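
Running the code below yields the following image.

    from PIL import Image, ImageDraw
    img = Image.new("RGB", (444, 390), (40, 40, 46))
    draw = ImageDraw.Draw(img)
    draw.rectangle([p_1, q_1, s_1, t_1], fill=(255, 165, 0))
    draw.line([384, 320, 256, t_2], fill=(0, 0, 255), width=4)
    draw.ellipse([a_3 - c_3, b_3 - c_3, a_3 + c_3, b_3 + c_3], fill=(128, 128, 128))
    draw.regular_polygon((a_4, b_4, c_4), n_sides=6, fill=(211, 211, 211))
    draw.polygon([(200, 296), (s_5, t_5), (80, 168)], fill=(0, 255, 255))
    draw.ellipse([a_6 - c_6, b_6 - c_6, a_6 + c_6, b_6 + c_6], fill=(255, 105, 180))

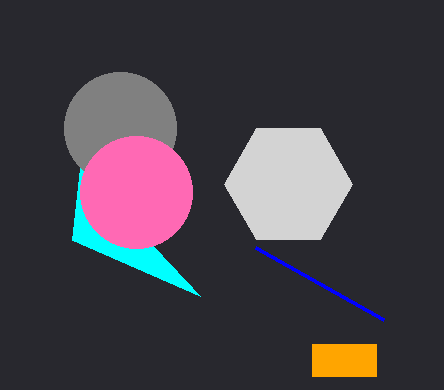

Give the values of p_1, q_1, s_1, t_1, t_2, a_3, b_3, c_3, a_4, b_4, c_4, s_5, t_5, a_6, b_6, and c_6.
p_1 = 312; q_1 = 344; s_1 = 376; t_1 = 376; t_2 = 248; a_3 = 120; b_3 = 128; c_3 = 56; a_4 = 288; b_4 = 184; c_4 = 64; s_5 = 72; t_5 = 240; a_6 = 136; b_6 = 192; c_6 = 56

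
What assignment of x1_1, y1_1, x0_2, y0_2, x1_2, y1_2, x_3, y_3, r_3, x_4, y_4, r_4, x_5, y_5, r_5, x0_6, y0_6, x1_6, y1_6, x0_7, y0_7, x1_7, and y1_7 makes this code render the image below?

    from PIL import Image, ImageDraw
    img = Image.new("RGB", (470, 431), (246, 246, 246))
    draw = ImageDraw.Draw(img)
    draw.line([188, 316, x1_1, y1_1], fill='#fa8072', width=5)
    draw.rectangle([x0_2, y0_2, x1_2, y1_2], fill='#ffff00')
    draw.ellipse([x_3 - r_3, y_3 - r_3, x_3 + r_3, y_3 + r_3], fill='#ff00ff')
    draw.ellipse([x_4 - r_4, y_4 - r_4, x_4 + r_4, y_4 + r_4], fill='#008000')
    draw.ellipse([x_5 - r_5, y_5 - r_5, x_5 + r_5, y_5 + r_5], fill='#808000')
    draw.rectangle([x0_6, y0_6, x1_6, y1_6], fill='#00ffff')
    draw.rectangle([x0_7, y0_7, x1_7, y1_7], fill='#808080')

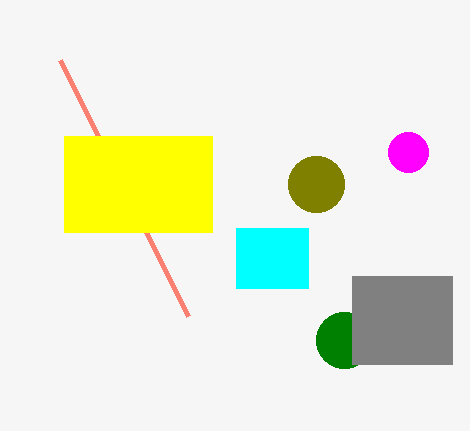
x1_1 = 60, y1_1 = 60, x0_2 = 64, y0_2 = 136, x1_2 = 212, y1_2 = 232, x_3 = 408, y_3 = 152, r_3 = 20, x_4 = 344, y_4 = 340, r_4 = 28, x_5 = 316, y_5 = 184, r_5 = 28, x0_6 = 236, y0_6 = 228, x1_6 = 308, y1_6 = 288, x0_7 = 352, y0_7 = 276, x1_7 = 452, y1_7 = 364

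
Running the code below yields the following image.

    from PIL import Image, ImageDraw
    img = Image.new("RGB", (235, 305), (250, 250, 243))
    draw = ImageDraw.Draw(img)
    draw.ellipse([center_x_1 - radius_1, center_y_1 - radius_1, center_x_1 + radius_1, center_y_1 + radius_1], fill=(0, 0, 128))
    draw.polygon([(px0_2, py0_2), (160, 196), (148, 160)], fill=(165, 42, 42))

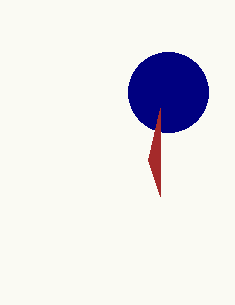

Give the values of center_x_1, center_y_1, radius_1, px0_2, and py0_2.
center_x_1 = 168, center_y_1 = 92, radius_1 = 40, px0_2 = 160, py0_2 = 108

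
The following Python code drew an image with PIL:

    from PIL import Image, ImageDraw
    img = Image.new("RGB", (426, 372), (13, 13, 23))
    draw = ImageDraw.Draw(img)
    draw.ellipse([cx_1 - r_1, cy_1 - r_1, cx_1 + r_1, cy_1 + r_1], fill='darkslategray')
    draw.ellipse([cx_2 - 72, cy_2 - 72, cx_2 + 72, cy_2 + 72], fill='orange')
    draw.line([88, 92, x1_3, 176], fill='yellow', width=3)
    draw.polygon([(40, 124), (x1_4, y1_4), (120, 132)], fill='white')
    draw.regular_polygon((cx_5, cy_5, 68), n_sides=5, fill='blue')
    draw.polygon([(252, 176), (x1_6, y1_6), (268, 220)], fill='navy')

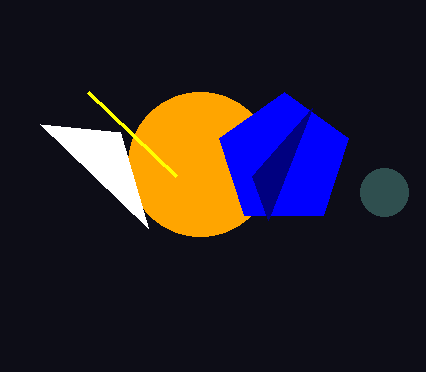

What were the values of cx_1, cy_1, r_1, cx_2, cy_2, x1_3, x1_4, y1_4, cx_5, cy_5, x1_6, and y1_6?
cx_1 = 384, cy_1 = 192, r_1 = 24, cx_2 = 200, cy_2 = 164, x1_3 = 176, x1_4 = 148, y1_4 = 228, cx_5 = 284, cy_5 = 160, x1_6 = 312, y1_6 = 108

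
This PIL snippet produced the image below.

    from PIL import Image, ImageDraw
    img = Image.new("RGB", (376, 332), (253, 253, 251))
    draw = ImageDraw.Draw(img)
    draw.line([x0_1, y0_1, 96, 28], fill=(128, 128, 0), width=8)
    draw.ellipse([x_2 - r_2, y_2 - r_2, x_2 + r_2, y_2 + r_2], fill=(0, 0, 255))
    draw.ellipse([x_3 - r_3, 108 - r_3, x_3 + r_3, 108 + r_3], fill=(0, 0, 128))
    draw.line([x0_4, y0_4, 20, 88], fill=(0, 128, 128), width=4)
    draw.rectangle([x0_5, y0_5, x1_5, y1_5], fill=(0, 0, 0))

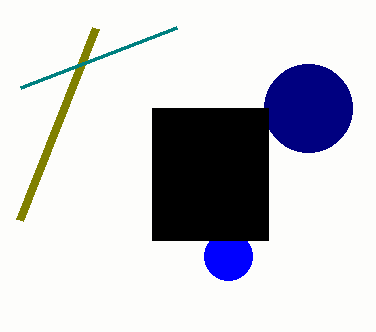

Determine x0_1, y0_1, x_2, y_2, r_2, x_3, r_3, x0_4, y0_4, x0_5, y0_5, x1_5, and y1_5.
x0_1 = 20; y0_1 = 220; x_2 = 228; y_2 = 256; r_2 = 24; x_3 = 308; r_3 = 44; x0_4 = 176; y0_4 = 28; x0_5 = 152; y0_5 = 108; x1_5 = 268; y1_5 = 240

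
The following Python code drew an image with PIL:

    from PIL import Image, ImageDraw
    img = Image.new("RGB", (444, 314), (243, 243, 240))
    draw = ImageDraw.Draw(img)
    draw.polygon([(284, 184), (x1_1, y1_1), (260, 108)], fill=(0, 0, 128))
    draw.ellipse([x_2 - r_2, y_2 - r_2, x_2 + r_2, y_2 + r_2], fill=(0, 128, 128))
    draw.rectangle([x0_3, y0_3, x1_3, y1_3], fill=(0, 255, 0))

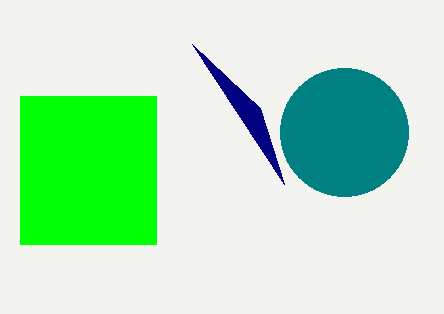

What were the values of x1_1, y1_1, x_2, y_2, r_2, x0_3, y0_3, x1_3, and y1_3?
x1_1 = 192, y1_1 = 44, x_2 = 344, y_2 = 132, r_2 = 64, x0_3 = 20, y0_3 = 96, x1_3 = 156, y1_3 = 244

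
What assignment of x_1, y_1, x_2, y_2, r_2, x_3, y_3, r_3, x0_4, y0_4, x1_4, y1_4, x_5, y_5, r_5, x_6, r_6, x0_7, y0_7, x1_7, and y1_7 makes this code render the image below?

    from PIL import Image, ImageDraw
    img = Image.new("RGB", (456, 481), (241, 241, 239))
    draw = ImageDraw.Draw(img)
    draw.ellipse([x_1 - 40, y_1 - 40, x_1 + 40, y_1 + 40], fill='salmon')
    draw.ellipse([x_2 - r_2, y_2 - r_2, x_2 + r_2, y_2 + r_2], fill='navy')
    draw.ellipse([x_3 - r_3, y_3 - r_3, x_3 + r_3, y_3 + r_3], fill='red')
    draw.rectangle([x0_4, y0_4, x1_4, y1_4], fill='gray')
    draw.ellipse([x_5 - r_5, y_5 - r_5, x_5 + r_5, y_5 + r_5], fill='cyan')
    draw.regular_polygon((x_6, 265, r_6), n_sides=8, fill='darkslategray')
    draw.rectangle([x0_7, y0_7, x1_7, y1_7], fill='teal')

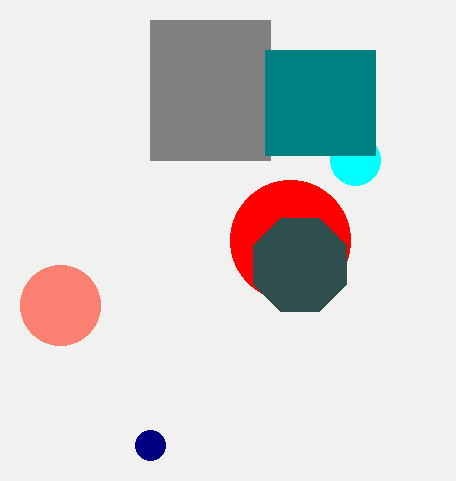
x_1 = 60, y_1 = 305, x_2 = 150, y_2 = 445, r_2 = 15, x_3 = 290, y_3 = 240, r_3 = 60, x0_4 = 150, y0_4 = 20, x1_4 = 270, y1_4 = 160, x_5 = 355, y_5 = 160, r_5 = 25, x_6 = 300, r_6 = 50, x0_7 = 265, y0_7 = 50, x1_7 = 375, y1_7 = 155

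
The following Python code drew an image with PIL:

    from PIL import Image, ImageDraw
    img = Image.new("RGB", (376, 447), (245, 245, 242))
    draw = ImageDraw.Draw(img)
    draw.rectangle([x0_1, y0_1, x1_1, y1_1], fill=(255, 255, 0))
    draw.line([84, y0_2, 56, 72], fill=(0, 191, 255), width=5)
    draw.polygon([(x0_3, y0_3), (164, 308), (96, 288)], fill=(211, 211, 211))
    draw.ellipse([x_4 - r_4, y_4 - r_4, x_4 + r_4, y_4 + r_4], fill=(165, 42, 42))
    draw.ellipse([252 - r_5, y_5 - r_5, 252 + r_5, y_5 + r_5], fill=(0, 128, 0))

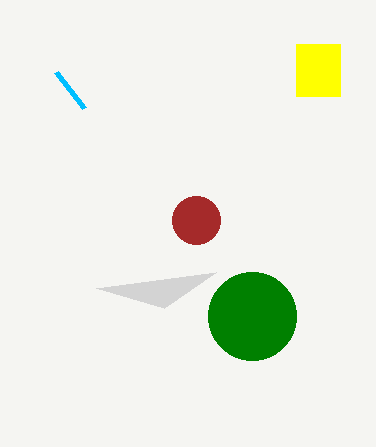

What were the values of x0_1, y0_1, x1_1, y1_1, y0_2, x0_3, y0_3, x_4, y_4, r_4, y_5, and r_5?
x0_1 = 296, y0_1 = 44, x1_1 = 340, y1_1 = 96, y0_2 = 108, x0_3 = 216, y0_3 = 272, x_4 = 196, y_4 = 220, r_4 = 24, y_5 = 316, r_5 = 44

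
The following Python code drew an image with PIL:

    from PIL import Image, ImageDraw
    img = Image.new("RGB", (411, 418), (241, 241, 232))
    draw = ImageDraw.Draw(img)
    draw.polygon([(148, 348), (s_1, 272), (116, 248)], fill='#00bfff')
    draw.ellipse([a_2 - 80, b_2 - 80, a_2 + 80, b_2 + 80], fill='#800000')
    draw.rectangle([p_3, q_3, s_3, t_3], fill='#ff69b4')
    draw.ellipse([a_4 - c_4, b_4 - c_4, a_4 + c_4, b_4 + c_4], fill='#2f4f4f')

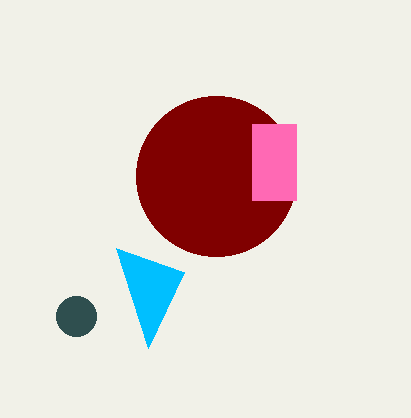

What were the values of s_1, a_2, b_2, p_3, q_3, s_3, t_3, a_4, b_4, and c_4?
s_1 = 184
a_2 = 216
b_2 = 176
p_3 = 252
q_3 = 124
s_3 = 296
t_3 = 200
a_4 = 76
b_4 = 316
c_4 = 20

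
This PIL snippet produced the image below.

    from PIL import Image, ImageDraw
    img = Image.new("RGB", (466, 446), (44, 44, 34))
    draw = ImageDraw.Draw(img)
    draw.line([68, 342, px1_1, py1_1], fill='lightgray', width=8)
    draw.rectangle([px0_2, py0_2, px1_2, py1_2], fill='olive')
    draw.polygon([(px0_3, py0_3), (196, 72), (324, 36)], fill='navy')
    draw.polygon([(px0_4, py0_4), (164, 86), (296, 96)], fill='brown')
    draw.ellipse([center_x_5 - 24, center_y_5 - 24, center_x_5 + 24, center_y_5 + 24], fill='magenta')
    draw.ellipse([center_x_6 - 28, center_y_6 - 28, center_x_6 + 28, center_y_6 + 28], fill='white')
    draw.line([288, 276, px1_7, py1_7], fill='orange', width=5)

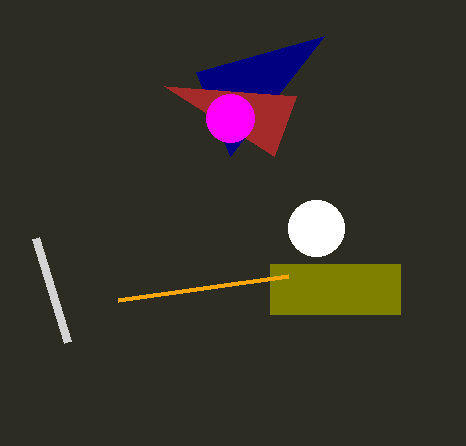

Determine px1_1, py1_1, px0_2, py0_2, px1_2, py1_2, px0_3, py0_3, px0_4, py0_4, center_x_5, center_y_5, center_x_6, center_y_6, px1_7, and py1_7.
px1_1 = 36, py1_1 = 238, px0_2 = 270, py0_2 = 264, px1_2 = 400, py1_2 = 314, px0_3 = 230, py0_3 = 156, px0_4 = 274, py0_4 = 156, center_x_5 = 230, center_y_5 = 118, center_x_6 = 316, center_y_6 = 228, px1_7 = 118, py1_7 = 300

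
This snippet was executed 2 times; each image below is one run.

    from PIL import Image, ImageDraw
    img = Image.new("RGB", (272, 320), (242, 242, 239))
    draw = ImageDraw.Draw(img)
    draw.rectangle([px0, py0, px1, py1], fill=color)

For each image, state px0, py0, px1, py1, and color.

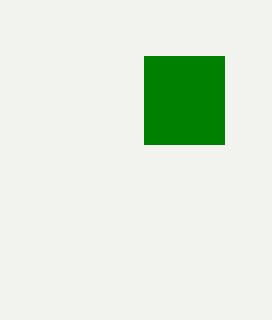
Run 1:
px0 = 144
py0 = 56
px1 = 224
py1 = 144
color = 'green'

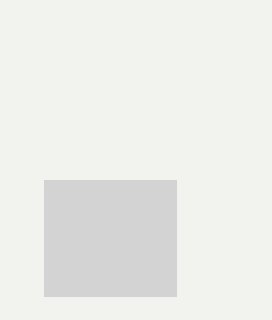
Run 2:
px0 = 44
py0 = 180
px1 = 176
py1 = 296
color = 'lightgray'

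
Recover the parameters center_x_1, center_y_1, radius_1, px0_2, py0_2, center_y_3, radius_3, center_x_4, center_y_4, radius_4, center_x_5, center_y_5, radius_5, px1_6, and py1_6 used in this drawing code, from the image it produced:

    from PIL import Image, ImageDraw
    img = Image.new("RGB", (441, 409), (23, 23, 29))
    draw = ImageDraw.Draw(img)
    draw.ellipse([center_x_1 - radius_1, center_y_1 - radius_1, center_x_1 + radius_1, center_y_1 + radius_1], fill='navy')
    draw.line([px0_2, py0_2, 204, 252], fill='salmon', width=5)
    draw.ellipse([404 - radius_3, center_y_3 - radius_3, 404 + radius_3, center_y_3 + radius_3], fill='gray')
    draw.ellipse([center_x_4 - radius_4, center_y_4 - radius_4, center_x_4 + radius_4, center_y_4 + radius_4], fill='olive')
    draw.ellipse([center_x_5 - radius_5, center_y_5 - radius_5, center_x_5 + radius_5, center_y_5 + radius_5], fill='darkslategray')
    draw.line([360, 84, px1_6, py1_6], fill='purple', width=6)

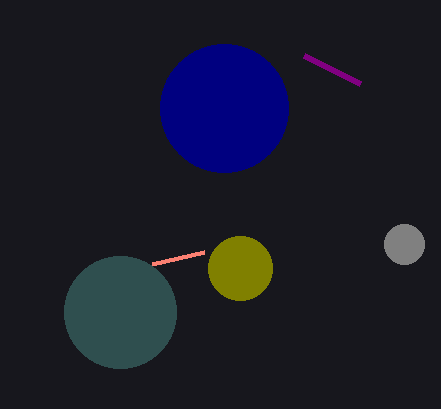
center_x_1 = 224
center_y_1 = 108
radius_1 = 64
px0_2 = 152
py0_2 = 264
center_y_3 = 244
radius_3 = 20
center_x_4 = 240
center_y_4 = 268
radius_4 = 32
center_x_5 = 120
center_y_5 = 312
radius_5 = 56
px1_6 = 304
py1_6 = 56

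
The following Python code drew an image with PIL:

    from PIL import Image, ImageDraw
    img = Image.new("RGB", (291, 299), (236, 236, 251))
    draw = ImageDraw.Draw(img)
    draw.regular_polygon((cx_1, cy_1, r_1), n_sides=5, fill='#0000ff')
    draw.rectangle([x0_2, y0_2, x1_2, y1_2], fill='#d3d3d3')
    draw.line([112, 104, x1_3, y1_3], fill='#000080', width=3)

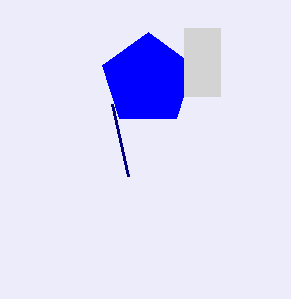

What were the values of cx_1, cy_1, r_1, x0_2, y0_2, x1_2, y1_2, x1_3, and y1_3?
cx_1 = 148, cy_1 = 80, r_1 = 48, x0_2 = 184, y0_2 = 28, x1_2 = 220, y1_2 = 96, x1_3 = 128, y1_3 = 176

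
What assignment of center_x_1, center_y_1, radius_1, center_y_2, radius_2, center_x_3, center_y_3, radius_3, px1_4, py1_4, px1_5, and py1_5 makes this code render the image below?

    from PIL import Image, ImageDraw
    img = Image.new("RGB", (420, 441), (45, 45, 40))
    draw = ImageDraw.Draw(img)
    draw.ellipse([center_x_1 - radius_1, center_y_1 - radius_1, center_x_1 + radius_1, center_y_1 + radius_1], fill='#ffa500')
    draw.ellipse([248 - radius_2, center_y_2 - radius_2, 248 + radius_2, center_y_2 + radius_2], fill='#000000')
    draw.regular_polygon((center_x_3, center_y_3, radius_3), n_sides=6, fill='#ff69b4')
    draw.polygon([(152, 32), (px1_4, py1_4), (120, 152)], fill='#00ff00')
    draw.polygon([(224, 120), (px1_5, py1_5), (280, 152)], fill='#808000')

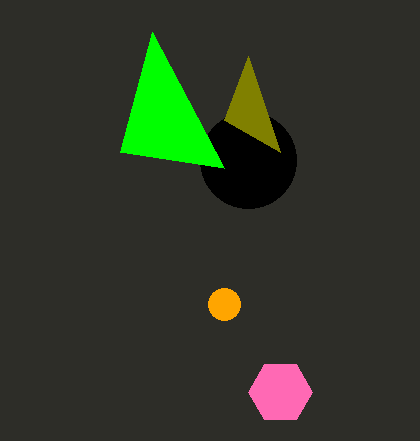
center_x_1 = 224
center_y_1 = 304
radius_1 = 16
center_y_2 = 160
radius_2 = 48
center_x_3 = 280
center_y_3 = 392
radius_3 = 32
px1_4 = 224
py1_4 = 168
px1_5 = 248
py1_5 = 56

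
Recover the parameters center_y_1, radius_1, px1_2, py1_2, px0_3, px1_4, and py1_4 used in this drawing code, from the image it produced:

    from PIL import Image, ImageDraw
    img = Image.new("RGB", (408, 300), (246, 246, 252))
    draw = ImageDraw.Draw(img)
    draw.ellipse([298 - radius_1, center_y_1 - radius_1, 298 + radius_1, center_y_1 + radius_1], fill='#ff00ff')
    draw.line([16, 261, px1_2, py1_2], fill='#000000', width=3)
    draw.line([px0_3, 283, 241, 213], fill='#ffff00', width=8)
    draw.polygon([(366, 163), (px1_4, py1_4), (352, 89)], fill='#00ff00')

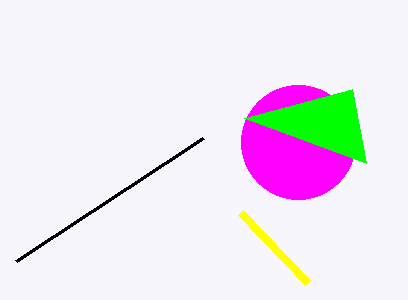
center_y_1 = 142
radius_1 = 57
px1_2 = 203
py1_2 = 138
px0_3 = 308
px1_4 = 244
py1_4 = 118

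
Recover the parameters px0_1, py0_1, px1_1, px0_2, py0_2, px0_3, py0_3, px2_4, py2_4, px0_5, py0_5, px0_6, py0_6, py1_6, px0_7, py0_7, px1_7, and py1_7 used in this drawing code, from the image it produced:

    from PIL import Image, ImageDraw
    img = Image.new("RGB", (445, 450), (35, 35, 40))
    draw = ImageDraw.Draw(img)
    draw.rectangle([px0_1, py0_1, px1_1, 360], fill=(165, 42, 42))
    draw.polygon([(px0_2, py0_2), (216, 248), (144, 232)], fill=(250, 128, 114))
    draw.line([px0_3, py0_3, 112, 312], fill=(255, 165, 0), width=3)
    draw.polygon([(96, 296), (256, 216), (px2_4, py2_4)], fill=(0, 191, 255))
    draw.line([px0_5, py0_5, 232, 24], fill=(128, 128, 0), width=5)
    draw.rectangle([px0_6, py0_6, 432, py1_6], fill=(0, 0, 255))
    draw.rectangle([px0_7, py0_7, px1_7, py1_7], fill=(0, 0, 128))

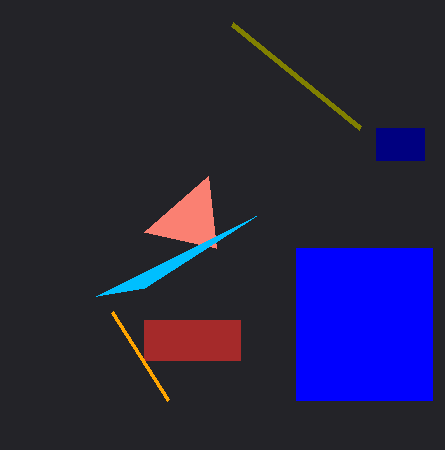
px0_1 = 144; py0_1 = 320; px1_1 = 240; px0_2 = 208; py0_2 = 176; px0_3 = 168; py0_3 = 400; px2_4 = 144; py2_4 = 288; px0_5 = 360; py0_5 = 128; px0_6 = 296; py0_6 = 248; py1_6 = 400; px0_7 = 376; py0_7 = 128; px1_7 = 424; py1_7 = 160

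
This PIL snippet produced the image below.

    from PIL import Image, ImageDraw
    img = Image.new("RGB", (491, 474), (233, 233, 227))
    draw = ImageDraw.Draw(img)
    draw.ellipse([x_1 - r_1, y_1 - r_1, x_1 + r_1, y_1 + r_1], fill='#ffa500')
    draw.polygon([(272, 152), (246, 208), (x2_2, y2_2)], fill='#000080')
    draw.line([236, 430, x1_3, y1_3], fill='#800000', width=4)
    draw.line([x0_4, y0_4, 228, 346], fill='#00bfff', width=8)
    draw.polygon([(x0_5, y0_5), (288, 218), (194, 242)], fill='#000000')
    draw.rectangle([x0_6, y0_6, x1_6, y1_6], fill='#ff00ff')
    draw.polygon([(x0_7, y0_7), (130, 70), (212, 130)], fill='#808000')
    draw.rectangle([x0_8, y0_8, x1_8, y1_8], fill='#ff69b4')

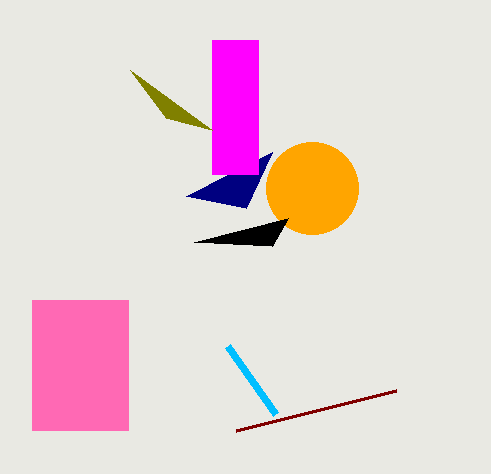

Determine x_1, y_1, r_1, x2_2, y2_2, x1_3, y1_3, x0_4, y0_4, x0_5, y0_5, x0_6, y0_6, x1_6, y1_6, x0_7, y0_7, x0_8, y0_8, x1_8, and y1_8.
x_1 = 312, y_1 = 188, r_1 = 46, x2_2 = 186, y2_2 = 196, x1_3 = 396, y1_3 = 390, x0_4 = 276, y0_4 = 414, x0_5 = 272, y0_5 = 246, x0_6 = 212, y0_6 = 40, x1_6 = 258, y1_6 = 174, x0_7 = 166, y0_7 = 118, x0_8 = 32, y0_8 = 300, x1_8 = 128, y1_8 = 430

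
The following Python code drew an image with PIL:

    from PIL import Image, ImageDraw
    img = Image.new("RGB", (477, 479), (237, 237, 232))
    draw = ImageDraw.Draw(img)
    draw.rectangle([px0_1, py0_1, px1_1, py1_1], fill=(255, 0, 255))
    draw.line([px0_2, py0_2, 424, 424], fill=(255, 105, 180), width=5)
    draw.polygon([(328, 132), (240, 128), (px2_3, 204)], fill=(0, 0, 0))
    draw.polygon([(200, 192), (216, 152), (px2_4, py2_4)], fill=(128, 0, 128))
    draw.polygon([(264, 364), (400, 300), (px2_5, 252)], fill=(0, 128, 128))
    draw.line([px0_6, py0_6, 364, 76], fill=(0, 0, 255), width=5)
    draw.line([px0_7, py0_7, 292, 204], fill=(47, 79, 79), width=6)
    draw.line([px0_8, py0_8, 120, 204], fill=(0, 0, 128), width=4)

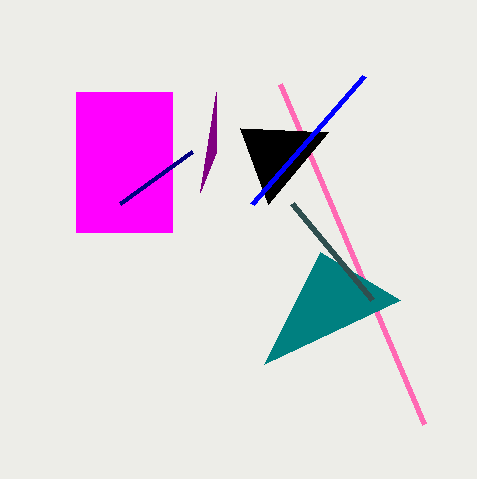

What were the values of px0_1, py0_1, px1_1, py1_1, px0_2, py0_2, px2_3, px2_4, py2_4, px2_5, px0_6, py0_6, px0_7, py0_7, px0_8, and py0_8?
px0_1 = 76, py0_1 = 92, px1_1 = 172, py1_1 = 232, px0_2 = 280, py0_2 = 84, px2_3 = 268, px2_4 = 216, py2_4 = 92, px2_5 = 320, px0_6 = 252, py0_6 = 204, px0_7 = 372, py0_7 = 300, px0_8 = 192, py0_8 = 152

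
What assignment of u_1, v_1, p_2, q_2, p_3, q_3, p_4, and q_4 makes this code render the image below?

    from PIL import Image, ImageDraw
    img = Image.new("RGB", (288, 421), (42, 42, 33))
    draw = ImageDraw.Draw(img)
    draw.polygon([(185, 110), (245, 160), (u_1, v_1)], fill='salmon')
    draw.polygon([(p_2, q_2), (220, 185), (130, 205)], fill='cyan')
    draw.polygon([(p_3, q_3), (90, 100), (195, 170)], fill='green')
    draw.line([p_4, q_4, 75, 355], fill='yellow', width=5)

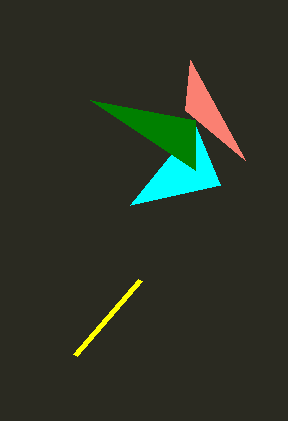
u_1 = 190
v_1 = 60
p_2 = 195
q_2 = 125
p_3 = 195
q_3 = 120
p_4 = 140
q_4 = 280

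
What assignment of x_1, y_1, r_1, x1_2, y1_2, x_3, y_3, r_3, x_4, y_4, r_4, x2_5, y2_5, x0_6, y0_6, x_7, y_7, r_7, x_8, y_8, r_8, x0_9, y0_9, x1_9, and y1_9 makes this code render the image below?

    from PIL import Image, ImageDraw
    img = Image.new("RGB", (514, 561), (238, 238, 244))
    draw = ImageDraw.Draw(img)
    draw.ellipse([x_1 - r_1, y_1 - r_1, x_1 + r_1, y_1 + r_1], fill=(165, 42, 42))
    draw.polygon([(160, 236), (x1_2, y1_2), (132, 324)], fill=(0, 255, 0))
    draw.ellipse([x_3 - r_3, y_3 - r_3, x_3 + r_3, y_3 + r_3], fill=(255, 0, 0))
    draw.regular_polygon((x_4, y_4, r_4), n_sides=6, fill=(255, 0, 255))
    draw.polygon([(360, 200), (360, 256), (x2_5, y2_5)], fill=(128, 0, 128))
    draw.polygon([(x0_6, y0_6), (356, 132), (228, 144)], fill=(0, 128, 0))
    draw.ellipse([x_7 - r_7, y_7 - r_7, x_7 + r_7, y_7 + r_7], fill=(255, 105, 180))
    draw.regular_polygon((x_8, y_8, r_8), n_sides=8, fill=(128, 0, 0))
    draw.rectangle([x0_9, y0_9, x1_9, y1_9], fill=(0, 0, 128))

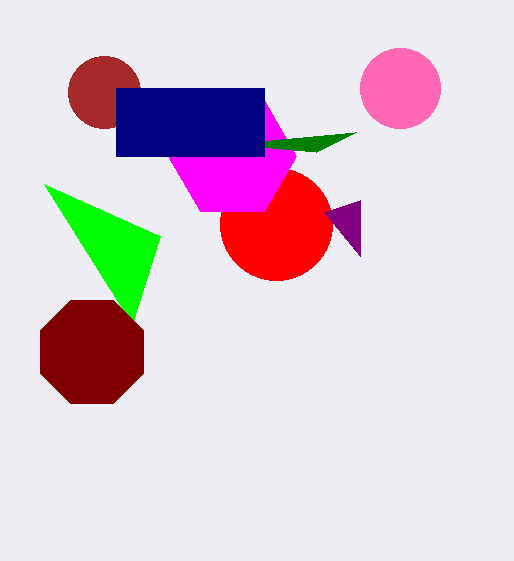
x_1 = 104; y_1 = 92; r_1 = 36; x1_2 = 44; y1_2 = 184; x_3 = 276; y_3 = 224; r_3 = 56; x_4 = 232; y_4 = 156; r_4 = 64; x2_5 = 324; y2_5 = 212; x0_6 = 316; y0_6 = 152; x_7 = 400; y_7 = 88; r_7 = 40; x_8 = 92; y_8 = 352; r_8 = 56; x0_9 = 116; y0_9 = 88; x1_9 = 264; y1_9 = 156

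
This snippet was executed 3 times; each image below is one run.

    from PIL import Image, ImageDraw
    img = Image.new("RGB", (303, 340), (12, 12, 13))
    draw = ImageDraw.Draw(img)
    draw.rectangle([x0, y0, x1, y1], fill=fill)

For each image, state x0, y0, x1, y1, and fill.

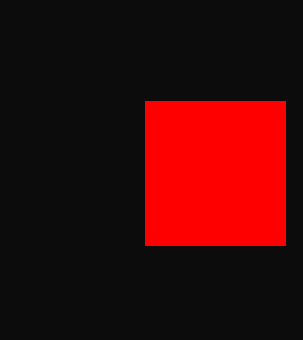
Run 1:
x0 = 145
y0 = 101
x1 = 285
y1 = 245
fill = 'red'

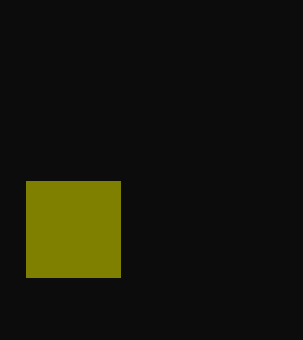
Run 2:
x0 = 26; y0 = 181; x1 = 120; y1 = 277; fill = 'olive'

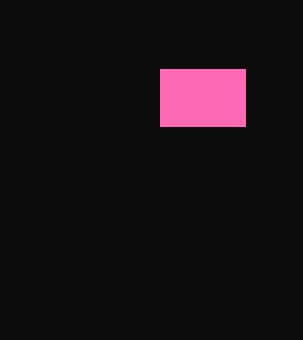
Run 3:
x0 = 160; y0 = 69; x1 = 245; y1 = 126; fill = 'hotpink'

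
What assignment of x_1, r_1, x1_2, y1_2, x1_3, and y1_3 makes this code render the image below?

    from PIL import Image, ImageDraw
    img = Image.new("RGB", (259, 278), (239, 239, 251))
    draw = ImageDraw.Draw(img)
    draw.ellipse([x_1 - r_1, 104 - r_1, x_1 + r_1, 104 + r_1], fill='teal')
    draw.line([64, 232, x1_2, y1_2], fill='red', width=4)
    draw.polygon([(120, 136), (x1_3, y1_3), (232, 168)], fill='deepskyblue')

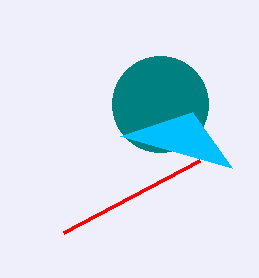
x_1 = 160, r_1 = 48, x1_2 = 200, y1_2 = 160, x1_3 = 192, y1_3 = 112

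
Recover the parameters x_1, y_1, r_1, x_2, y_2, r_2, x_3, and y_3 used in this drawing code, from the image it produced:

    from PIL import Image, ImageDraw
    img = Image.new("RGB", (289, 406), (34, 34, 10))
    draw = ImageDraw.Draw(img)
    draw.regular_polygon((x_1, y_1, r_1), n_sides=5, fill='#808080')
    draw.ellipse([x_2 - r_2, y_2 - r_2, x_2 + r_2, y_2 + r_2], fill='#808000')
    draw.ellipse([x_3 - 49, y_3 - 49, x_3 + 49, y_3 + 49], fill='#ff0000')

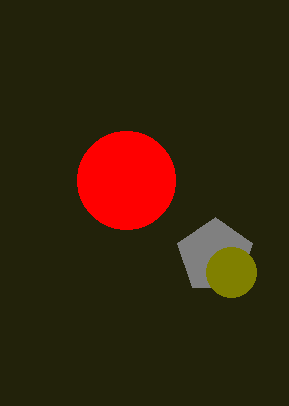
x_1 = 215; y_1 = 256; r_1 = 39; x_2 = 231; y_2 = 272; r_2 = 25; x_3 = 126; y_3 = 180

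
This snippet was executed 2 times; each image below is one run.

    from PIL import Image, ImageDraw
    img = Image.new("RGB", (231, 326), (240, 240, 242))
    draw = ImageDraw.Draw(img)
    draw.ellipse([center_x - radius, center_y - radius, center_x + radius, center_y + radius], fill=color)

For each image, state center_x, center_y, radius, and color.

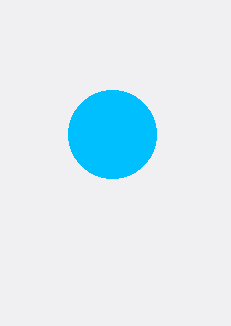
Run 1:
center_x = 112
center_y = 134
radius = 44
color = 'deepskyblue'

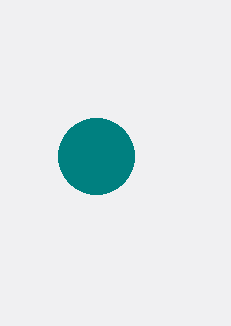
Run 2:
center_x = 96
center_y = 156
radius = 38
color = 'teal'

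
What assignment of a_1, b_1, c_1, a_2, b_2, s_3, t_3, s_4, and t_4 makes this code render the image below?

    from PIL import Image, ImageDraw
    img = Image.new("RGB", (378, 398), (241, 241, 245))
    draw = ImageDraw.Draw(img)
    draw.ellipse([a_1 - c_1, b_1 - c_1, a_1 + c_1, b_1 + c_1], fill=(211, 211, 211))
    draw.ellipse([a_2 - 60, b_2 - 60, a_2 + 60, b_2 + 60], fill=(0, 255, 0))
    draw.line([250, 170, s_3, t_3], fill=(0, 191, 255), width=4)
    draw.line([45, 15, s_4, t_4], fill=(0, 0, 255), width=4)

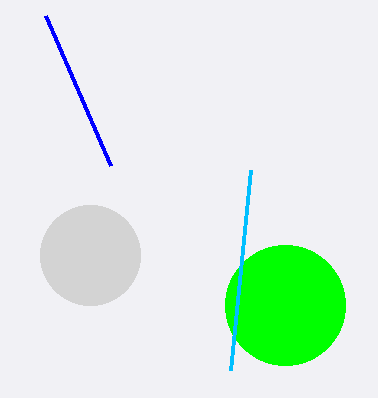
a_1 = 90; b_1 = 255; c_1 = 50; a_2 = 285; b_2 = 305; s_3 = 230; t_3 = 370; s_4 = 110; t_4 = 165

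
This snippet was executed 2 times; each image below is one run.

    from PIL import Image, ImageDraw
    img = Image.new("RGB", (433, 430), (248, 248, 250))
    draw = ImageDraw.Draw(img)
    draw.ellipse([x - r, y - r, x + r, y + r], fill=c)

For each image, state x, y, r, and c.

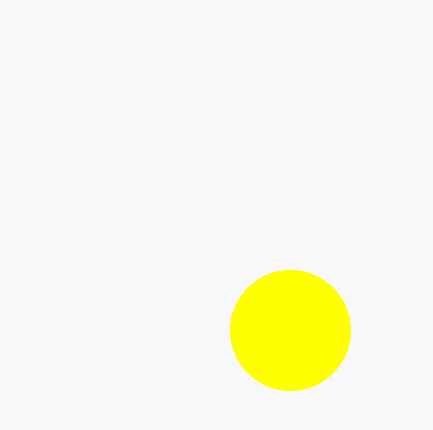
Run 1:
x = 290; y = 330; r = 60; c = 'yellow'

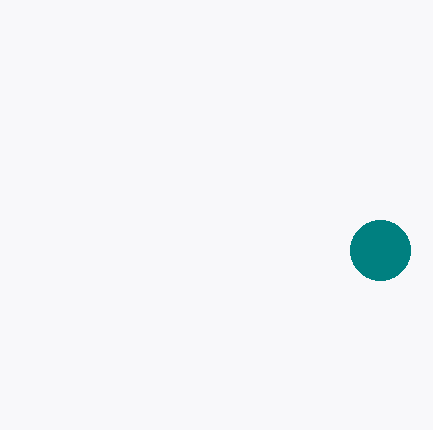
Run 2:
x = 380
y = 250
r = 30
c = 'teal'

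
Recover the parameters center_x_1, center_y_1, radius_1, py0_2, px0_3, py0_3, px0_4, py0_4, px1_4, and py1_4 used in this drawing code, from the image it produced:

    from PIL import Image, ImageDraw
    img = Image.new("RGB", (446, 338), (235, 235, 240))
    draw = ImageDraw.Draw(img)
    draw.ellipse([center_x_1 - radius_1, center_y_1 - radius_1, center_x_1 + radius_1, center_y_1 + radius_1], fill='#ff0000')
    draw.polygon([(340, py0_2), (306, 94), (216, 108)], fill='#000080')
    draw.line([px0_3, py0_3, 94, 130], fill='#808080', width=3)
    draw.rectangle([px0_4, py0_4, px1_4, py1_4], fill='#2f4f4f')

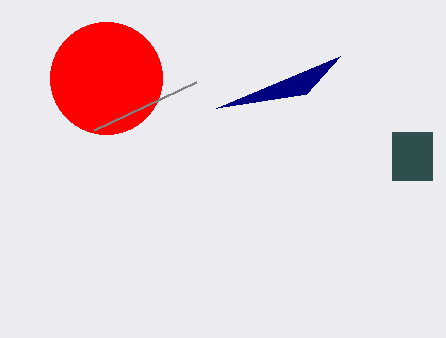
center_x_1 = 106
center_y_1 = 78
radius_1 = 56
py0_2 = 56
px0_3 = 196
py0_3 = 82
px0_4 = 392
py0_4 = 132
px1_4 = 432
py1_4 = 180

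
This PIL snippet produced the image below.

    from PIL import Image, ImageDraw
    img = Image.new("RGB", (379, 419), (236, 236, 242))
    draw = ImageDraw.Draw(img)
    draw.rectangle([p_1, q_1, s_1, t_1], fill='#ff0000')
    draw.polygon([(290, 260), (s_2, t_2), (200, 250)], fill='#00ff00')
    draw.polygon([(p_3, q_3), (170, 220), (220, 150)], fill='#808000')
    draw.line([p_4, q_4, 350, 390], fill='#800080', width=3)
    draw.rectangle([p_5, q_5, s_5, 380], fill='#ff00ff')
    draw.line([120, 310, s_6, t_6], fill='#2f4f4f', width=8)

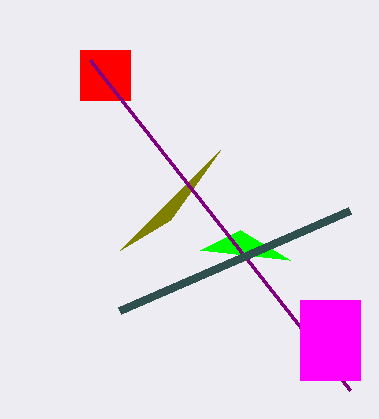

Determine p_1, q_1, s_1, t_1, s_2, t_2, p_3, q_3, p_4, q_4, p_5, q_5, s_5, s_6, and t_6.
p_1 = 80, q_1 = 50, s_1 = 130, t_1 = 100, s_2 = 240, t_2 = 230, p_3 = 120, q_3 = 250, p_4 = 90, q_4 = 60, p_5 = 300, q_5 = 300, s_5 = 360, s_6 = 350, t_6 = 210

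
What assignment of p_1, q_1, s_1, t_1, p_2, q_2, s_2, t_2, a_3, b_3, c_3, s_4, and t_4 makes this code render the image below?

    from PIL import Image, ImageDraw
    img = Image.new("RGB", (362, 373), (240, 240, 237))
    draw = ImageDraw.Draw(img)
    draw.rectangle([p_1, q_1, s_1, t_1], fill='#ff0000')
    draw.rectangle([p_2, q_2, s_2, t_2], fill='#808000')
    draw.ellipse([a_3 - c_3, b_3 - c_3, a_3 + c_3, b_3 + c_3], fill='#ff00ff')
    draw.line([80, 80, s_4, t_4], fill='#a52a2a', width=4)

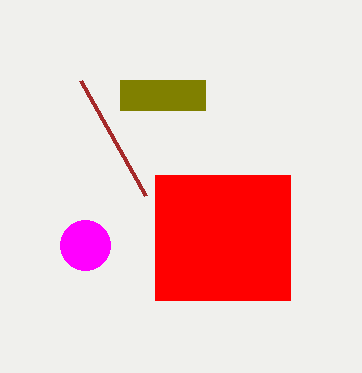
p_1 = 155, q_1 = 175, s_1 = 290, t_1 = 300, p_2 = 120, q_2 = 80, s_2 = 205, t_2 = 110, a_3 = 85, b_3 = 245, c_3 = 25, s_4 = 145, t_4 = 195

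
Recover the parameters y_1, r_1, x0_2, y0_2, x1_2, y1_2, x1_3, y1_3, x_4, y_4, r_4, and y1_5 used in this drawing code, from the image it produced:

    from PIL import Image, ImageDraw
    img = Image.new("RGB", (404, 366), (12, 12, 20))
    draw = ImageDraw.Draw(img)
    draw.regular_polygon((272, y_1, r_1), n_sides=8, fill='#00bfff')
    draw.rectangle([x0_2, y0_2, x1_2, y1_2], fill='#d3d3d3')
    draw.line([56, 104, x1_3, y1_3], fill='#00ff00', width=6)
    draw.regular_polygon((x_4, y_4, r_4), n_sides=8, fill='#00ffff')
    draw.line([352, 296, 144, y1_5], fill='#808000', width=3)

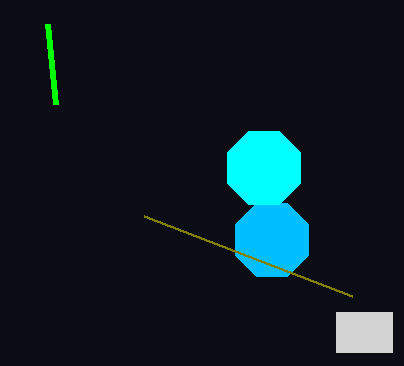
y_1 = 240, r_1 = 40, x0_2 = 336, y0_2 = 312, x1_2 = 392, y1_2 = 352, x1_3 = 48, y1_3 = 24, x_4 = 264, y_4 = 168, r_4 = 40, y1_5 = 216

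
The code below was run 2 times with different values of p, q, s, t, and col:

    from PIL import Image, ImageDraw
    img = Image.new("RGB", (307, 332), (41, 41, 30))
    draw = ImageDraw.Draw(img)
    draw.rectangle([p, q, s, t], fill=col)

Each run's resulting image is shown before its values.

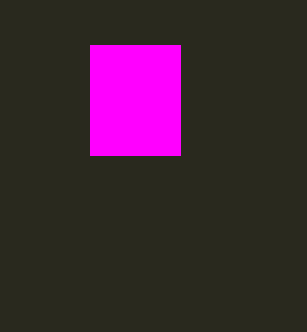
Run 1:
p = 90; q = 45; s = 180; t = 155; col = 'magenta'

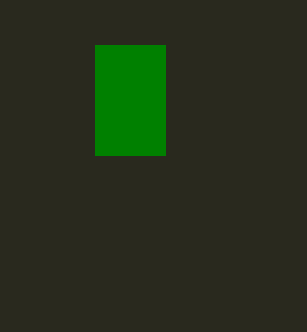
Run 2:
p = 95, q = 45, s = 165, t = 155, col = 'green'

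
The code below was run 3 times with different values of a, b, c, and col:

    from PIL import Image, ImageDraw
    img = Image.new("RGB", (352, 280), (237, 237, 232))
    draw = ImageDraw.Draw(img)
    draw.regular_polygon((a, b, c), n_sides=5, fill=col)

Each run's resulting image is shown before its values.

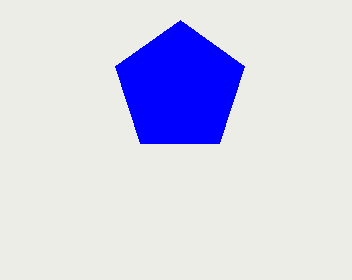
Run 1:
a = 180
b = 88
c = 68
col = 'blue'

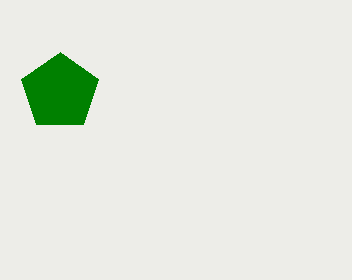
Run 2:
a = 60, b = 92, c = 40, col = 'green'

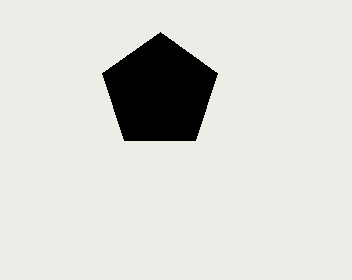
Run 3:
a = 160
b = 92
c = 60
col = 'black'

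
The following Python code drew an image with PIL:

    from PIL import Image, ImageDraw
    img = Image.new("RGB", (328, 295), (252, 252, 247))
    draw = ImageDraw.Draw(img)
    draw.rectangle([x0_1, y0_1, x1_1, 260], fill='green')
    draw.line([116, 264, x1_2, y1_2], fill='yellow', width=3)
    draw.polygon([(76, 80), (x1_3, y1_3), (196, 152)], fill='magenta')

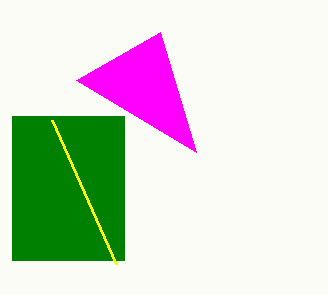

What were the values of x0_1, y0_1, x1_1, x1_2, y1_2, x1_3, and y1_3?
x0_1 = 12; y0_1 = 116; x1_1 = 124; x1_2 = 52; y1_2 = 120; x1_3 = 160; y1_3 = 32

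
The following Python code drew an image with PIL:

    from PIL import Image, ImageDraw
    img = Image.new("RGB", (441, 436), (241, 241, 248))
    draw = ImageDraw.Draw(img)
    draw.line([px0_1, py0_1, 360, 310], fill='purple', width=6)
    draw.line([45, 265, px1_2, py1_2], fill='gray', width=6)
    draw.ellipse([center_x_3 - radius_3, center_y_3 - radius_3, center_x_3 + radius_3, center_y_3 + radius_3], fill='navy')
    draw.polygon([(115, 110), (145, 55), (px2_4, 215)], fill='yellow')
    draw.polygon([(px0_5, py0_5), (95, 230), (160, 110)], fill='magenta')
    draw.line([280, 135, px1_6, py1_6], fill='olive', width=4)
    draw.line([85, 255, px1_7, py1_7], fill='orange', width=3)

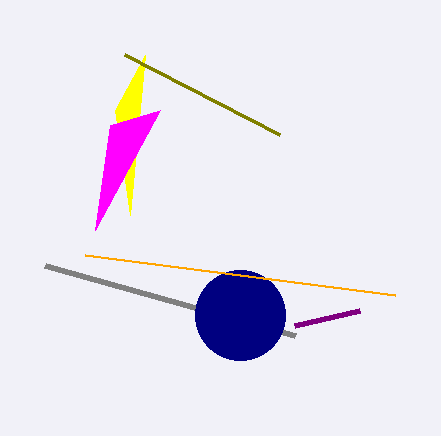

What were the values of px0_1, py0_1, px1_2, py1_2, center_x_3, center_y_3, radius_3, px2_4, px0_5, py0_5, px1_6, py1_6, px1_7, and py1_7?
px0_1 = 295; py0_1 = 325; px1_2 = 295; py1_2 = 335; center_x_3 = 240; center_y_3 = 315; radius_3 = 45; px2_4 = 130; px0_5 = 110; py0_5 = 125; px1_6 = 125; py1_6 = 55; px1_7 = 395; py1_7 = 295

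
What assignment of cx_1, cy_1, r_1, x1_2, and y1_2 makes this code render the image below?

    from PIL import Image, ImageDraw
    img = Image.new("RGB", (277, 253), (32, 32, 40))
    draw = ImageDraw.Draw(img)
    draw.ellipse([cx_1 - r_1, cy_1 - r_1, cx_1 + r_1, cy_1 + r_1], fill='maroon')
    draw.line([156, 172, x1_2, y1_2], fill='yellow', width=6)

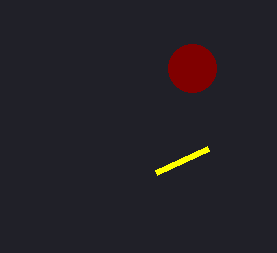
cx_1 = 192, cy_1 = 68, r_1 = 24, x1_2 = 208, y1_2 = 148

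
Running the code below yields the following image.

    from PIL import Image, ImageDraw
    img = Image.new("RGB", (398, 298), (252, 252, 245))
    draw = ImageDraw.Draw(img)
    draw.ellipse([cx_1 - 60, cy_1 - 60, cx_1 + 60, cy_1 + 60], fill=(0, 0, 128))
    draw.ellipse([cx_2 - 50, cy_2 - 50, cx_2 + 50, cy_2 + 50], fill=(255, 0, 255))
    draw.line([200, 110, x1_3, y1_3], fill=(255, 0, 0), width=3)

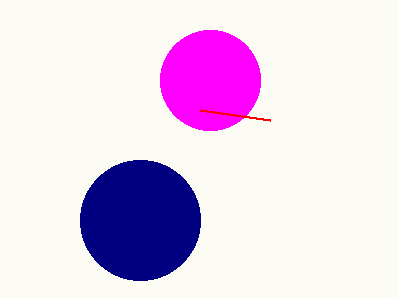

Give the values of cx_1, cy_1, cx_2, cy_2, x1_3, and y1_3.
cx_1 = 140, cy_1 = 220, cx_2 = 210, cy_2 = 80, x1_3 = 270, y1_3 = 120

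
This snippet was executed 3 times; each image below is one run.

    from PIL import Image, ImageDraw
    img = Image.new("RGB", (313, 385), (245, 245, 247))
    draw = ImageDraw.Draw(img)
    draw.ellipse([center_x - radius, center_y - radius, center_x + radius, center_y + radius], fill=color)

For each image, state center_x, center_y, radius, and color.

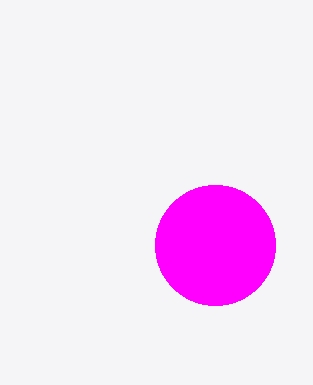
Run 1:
center_x = 215, center_y = 245, radius = 60, color = 'magenta'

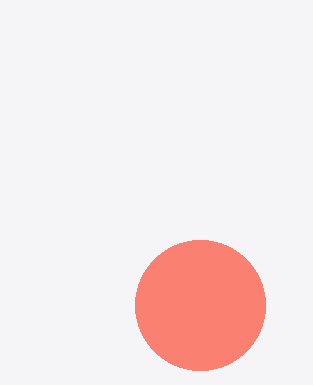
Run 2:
center_x = 200; center_y = 305; radius = 65; color = 'salmon'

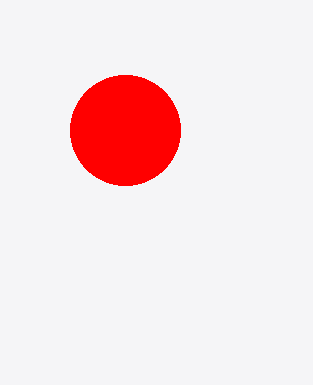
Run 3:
center_x = 125, center_y = 130, radius = 55, color = 'red'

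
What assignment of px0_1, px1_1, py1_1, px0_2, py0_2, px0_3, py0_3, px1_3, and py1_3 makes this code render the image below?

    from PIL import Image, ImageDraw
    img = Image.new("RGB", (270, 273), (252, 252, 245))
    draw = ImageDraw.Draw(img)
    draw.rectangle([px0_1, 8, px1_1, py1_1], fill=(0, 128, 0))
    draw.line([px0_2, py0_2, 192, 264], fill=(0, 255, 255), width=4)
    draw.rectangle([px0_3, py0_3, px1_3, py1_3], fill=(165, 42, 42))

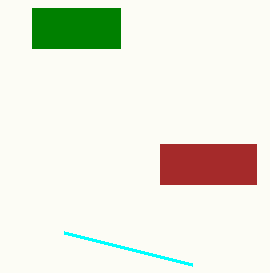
px0_1 = 32, px1_1 = 120, py1_1 = 48, px0_2 = 64, py0_2 = 232, px0_3 = 160, py0_3 = 144, px1_3 = 256, py1_3 = 184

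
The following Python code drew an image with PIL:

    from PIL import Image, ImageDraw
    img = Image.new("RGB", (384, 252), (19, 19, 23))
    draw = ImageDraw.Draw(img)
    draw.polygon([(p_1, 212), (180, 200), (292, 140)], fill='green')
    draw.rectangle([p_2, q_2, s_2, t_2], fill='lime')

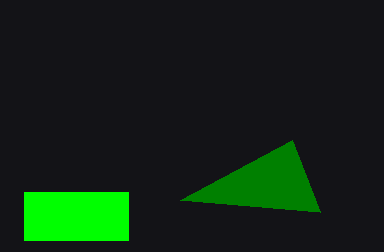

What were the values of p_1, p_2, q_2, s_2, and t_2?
p_1 = 320, p_2 = 24, q_2 = 192, s_2 = 128, t_2 = 240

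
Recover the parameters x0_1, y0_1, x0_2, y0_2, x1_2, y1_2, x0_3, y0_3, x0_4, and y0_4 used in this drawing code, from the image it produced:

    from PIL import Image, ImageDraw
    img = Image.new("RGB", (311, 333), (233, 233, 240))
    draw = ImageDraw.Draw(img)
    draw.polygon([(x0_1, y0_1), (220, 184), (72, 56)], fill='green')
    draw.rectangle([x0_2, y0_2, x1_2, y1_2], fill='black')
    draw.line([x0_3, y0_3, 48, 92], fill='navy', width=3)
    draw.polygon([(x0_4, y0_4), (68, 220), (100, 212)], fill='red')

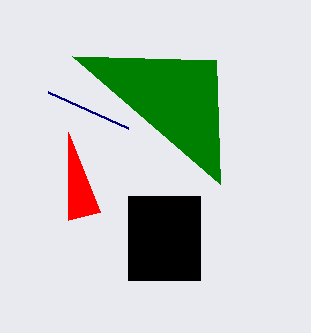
x0_1 = 216, y0_1 = 60, x0_2 = 128, y0_2 = 196, x1_2 = 200, y1_2 = 280, x0_3 = 128, y0_3 = 128, x0_4 = 68, y0_4 = 132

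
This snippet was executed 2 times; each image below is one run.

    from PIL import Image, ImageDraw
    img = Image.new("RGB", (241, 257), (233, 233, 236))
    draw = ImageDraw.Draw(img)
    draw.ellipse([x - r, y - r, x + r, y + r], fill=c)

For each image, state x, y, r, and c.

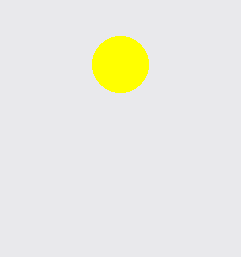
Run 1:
x = 120
y = 64
r = 28
c = 'yellow'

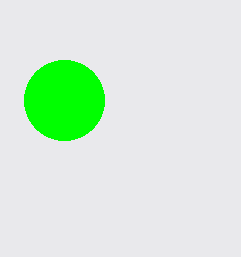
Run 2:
x = 64
y = 100
r = 40
c = 'lime'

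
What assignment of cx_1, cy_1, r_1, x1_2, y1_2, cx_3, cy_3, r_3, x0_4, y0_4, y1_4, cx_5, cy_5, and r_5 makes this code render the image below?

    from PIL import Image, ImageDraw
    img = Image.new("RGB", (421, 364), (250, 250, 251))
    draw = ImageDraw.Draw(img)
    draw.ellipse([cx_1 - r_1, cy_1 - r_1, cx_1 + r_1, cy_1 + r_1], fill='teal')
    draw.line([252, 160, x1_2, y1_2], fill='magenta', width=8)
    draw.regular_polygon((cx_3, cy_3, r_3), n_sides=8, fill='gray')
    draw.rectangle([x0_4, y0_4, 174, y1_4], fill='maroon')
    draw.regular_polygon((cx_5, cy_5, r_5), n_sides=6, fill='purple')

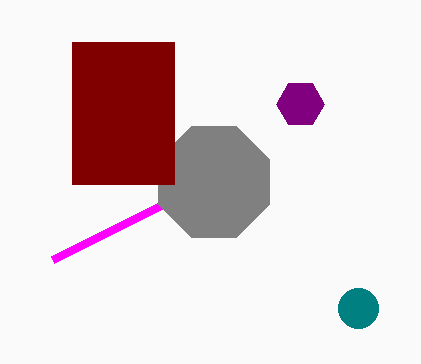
cx_1 = 358
cy_1 = 308
r_1 = 20
x1_2 = 52
y1_2 = 260
cx_3 = 214
cy_3 = 182
r_3 = 60
x0_4 = 72
y0_4 = 42
y1_4 = 184
cx_5 = 300
cy_5 = 104
r_5 = 24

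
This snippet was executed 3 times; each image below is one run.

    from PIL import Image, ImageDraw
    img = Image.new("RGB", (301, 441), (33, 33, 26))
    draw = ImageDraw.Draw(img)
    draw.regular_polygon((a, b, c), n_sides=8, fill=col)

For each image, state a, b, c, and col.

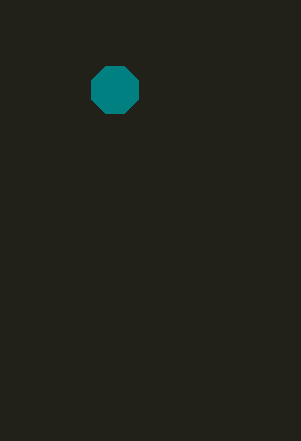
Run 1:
a = 115, b = 90, c = 25, col = 'teal'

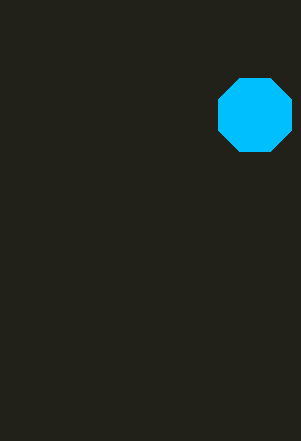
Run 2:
a = 255; b = 115; c = 40; col = 'deepskyblue'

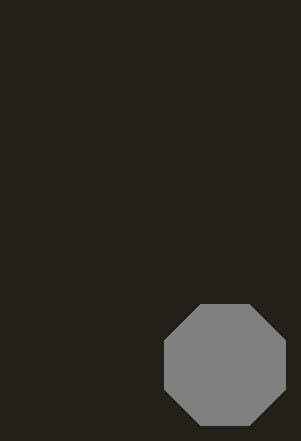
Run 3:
a = 225, b = 365, c = 65, col = 'gray'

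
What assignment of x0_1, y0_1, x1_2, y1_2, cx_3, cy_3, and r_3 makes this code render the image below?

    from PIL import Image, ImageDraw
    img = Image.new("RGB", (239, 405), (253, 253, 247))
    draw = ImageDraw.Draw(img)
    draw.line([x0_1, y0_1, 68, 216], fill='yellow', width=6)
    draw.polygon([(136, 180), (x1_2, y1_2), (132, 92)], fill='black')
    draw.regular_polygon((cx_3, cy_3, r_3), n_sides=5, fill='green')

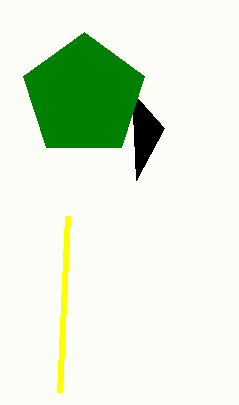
x0_1 = 60, y0_1 = 392, x1_2 = 164, y1_2 = 128, cx_3 = 84, cy_3 = 96, r_3 = 64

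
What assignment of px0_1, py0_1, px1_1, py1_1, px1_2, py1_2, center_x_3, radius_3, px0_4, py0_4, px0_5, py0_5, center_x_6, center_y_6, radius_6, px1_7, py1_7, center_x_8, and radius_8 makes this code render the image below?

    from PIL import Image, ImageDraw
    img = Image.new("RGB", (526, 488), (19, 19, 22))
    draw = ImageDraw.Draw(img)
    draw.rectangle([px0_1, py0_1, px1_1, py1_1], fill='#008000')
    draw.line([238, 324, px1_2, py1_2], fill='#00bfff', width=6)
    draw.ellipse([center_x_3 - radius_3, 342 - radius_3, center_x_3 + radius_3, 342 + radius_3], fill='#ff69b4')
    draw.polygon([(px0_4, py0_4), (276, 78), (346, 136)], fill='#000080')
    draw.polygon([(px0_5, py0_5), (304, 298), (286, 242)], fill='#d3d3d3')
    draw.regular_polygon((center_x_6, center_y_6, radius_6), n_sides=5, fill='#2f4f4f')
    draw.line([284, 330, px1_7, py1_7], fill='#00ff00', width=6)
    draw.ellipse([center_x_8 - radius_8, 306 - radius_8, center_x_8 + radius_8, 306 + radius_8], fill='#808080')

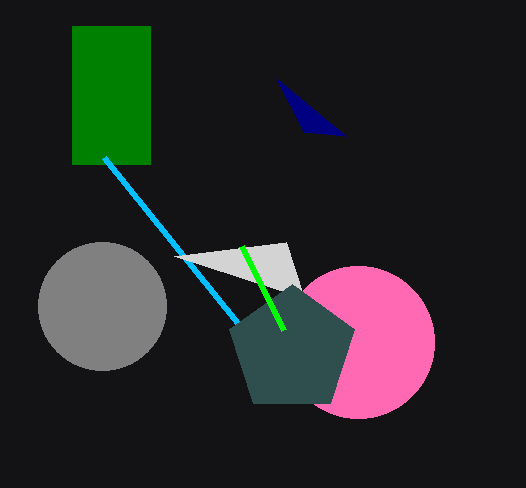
px0_1 = 72, py0_1 = 26, px1_1 = 150, py1_1 = 164, px1_2 = 104, py1_2 = 158, center_x_3 = 358, radius_3 = 76, px0_4 = 304, py0_4 = 132, px0_5 = 174, py0_5 = 256, center_x_6 = 292, center_y_6 = 350, radius_6 = 66, px1_7 = 242, py1_7 = 246, center_x_8 = 102, radius_8 = 64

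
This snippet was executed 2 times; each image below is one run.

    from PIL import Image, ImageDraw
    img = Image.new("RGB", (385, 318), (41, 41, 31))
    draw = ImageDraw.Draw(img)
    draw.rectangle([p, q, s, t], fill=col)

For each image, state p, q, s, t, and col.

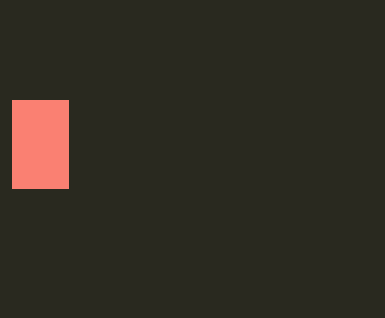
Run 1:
p = 12, q = 100, s = 68, t = 188, col = 'salmon'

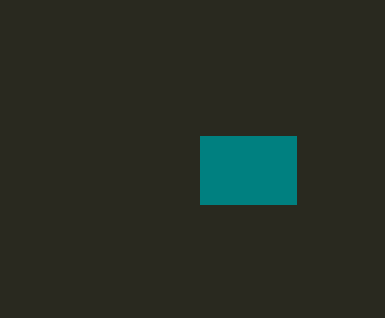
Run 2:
p = 200, q = 136, s = 296, t = 204, col = 'teal'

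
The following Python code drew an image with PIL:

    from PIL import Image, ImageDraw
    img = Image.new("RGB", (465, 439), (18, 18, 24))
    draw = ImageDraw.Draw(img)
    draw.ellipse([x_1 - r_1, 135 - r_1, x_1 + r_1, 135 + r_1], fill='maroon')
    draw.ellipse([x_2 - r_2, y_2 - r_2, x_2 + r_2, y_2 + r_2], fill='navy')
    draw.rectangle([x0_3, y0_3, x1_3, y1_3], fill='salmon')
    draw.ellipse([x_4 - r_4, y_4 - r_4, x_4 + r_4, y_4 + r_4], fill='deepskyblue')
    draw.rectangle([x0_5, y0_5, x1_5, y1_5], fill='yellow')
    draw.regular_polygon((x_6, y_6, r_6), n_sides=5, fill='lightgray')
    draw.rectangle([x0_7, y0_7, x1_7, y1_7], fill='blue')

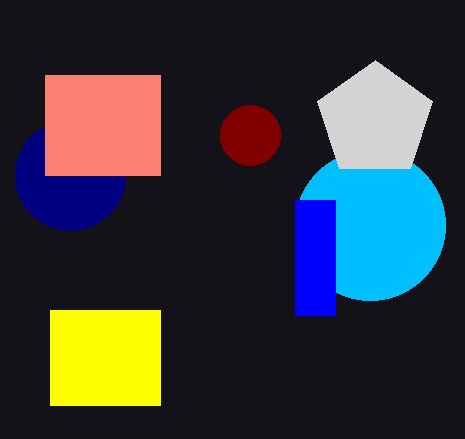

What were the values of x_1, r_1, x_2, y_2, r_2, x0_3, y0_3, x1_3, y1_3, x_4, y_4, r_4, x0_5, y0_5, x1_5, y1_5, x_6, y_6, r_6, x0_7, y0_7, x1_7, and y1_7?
x_1 = 250
r_1 = 30
x_2 = 70
y_2 = 175
r_2 = 55
x0_3 = 45
y0_3 = 75
x1_3 = 160
y1_3 = 175
x_4 = 370
y_4 = 225
r_4 = 75
x0_5 = 50
y0_5 = 310
x1_5 = 160
y1_5 = 405
x_6 = 375
y_6 = 120
r_6 = 60
x0_7 = 295
y0_7 = 200
x1_7 = 335
y1_7 = 315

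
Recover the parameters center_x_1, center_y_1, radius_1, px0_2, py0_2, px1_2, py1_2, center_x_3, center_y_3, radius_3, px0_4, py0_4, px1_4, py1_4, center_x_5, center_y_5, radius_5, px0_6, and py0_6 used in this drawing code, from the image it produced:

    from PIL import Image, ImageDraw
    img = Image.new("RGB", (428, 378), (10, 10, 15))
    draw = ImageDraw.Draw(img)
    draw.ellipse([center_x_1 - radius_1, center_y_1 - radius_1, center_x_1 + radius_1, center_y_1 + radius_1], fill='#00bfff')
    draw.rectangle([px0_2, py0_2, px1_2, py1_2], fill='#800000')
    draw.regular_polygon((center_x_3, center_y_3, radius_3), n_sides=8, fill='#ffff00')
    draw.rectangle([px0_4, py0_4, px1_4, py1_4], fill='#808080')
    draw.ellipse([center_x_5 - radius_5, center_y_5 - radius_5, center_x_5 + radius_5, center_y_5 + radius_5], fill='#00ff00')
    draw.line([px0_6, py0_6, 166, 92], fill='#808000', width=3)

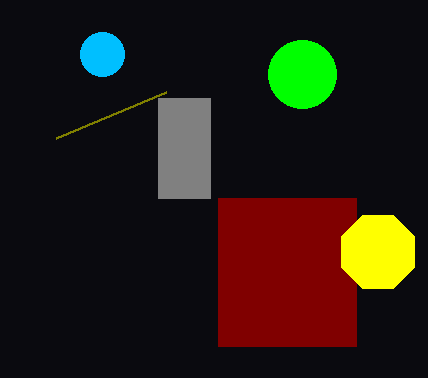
center_x_1 = 102, center_y_1 = 54, radius_1 = 22, px0_2 = 218, py0_2 = 198, px1_2 = 356, py1_2 = 346, center_x_3 = 378, center_y_3 = 252, radius_3 = 40, px0_4 = 158, py0_4 = 98, px1_4 = 210, py1_4 = 198, center_x_5 = 302, center_y_5 = 74, radius_5 = 34, px0_6 = 56, py0_6 = 138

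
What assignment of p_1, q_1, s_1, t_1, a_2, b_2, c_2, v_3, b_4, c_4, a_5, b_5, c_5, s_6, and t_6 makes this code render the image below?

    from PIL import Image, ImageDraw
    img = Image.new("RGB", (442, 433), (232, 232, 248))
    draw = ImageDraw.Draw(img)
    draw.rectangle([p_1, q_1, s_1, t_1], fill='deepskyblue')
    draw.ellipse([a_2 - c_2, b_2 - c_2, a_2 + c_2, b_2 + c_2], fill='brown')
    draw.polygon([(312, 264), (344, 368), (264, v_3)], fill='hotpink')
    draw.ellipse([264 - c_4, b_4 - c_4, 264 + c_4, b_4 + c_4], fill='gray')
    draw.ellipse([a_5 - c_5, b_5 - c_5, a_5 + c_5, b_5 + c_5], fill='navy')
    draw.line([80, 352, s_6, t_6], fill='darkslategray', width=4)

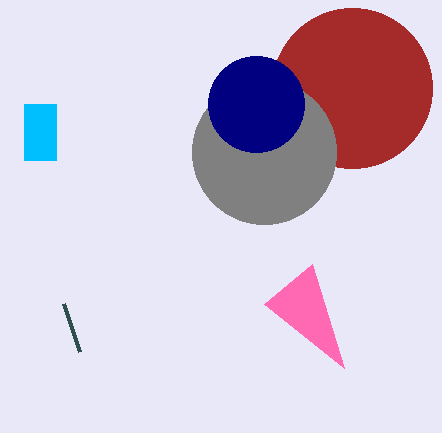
p_1 = 24, q_1 = 104, s_1 = 56, t_1 = 160, a_2 = 352, b_2 = 88, c_2 = 80, v_3 = 304, b_4 = 152, c_4 = 72, a_5 = 256, b_5 = 104, c_5 = 48, s_6 = 64, t_6 = 304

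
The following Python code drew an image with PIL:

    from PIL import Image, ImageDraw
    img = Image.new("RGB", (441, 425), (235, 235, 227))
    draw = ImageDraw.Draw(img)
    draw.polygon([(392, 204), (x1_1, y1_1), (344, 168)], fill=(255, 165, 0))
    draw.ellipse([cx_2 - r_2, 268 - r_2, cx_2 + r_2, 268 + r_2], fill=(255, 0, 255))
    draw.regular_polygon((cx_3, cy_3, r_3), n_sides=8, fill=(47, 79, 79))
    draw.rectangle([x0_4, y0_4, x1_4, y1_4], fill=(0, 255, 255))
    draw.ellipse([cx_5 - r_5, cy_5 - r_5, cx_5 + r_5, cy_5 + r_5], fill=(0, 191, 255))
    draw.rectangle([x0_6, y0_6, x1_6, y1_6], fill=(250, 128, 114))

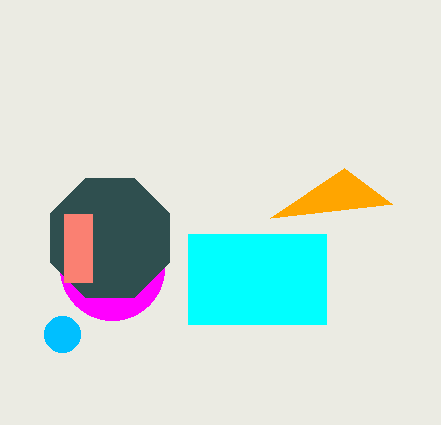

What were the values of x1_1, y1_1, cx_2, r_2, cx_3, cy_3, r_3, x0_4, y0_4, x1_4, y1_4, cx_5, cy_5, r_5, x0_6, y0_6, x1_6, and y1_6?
x1_1 = 270; y1_1 = 218; cx_2 = 112; r_2 = 52; cx_3 = 110; cy_3 = 238; r_3 = 64; x0_4 = 188; y0_4 = 234; x1_4 = 326; y1_4 = 324; cx_5 = 62; cy_5 = 334; r_5 = 18; x0_6 = 64; y0_6 = 214; x1_6 = 92; y1_6 = 282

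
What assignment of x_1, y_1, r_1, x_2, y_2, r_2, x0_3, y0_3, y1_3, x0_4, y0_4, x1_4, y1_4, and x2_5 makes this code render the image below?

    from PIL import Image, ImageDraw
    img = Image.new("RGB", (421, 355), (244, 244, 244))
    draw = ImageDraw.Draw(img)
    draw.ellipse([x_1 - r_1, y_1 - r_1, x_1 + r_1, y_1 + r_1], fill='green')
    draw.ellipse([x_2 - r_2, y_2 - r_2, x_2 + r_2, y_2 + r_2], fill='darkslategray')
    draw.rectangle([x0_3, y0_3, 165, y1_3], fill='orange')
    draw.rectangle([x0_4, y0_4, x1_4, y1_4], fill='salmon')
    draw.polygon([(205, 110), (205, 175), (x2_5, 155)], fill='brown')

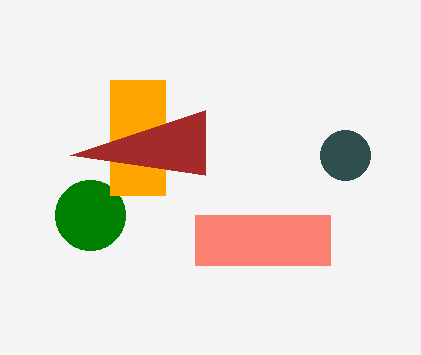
x_1 = 90
y_1 = 215
r_1 = 35
x_2 = 345
y_2 = 155
r_2 = 25
x0_3 = 110
y0_3 = 80
y1_3 = 195
x0_4 = 195
y0_4 = 215
x1_4 = 330
y1_4 = 265
x2_5 = 70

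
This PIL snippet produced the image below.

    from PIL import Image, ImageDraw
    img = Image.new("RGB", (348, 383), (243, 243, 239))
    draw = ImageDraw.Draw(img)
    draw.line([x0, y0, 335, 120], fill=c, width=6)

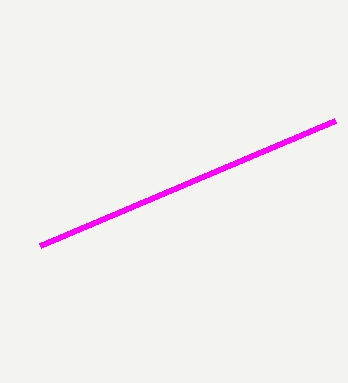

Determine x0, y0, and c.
x0 = 40
y0 = 245
c = 'magenta'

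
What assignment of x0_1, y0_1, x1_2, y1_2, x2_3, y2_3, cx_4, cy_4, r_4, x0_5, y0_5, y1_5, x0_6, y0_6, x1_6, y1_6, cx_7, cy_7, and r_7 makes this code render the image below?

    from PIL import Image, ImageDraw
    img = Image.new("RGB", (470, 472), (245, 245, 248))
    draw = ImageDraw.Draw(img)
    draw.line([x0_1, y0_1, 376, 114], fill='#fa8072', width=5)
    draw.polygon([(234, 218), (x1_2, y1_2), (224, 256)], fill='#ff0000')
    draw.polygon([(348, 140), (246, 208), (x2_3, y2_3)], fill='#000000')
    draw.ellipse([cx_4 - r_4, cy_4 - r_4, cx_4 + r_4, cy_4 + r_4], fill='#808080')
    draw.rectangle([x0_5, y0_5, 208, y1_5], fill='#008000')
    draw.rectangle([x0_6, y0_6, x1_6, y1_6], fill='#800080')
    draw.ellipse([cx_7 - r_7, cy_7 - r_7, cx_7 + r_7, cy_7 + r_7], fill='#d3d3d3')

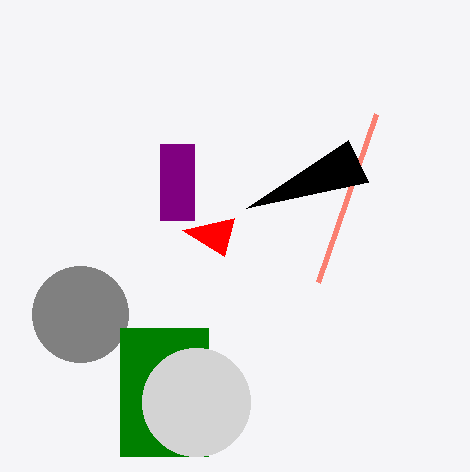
x0_1 = 318; y0_1 = 282; x1_2 = 182; y1_2 = 230; x2_3 = 368; y2_3 = 182; cx_4 = 80; cy_4 = 314; r_4 = 48; x0_5 = 120; y0_5 = 328; y1_5 = 456; x0_6 = 160; y0_6 = 144; x1_6 = 194; y1_6 = 220; cx_7 = 196; cy_7 = 402; r_7 = 54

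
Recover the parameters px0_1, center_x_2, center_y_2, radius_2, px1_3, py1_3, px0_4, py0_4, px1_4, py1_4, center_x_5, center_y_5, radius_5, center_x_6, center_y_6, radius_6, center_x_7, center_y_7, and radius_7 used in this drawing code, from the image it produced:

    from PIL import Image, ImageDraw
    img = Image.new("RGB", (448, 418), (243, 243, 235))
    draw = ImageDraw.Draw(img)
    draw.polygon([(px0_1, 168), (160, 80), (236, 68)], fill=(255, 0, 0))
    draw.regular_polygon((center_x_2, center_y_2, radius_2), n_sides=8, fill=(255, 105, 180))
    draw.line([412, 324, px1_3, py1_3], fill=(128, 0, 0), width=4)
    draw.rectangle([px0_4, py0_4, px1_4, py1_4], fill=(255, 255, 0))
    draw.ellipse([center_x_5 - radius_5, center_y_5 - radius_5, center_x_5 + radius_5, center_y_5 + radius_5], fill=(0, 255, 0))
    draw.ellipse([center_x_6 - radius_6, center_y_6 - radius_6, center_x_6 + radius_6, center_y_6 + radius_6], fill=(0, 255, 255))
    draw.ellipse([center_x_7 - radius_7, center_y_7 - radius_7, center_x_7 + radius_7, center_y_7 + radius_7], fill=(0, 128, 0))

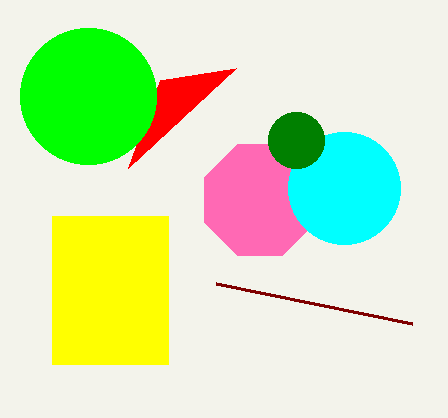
px0_1 = 128; center_x_2 = 260; center_y_2 = 200; radius_2 = 60; px1_3 = 216; py1_3 = 284; px0_4 = 52; py0_4 = 216; px1_4 = 168; py1_4 = 364; center_x_5 = 88; center_y_5 = 96; radius_5 = 68; center_x_6 = 344; center_y_6 = 188; radius_6 = 56; center_x_7 = 296; center_y_7 = 140; radius_7 = 28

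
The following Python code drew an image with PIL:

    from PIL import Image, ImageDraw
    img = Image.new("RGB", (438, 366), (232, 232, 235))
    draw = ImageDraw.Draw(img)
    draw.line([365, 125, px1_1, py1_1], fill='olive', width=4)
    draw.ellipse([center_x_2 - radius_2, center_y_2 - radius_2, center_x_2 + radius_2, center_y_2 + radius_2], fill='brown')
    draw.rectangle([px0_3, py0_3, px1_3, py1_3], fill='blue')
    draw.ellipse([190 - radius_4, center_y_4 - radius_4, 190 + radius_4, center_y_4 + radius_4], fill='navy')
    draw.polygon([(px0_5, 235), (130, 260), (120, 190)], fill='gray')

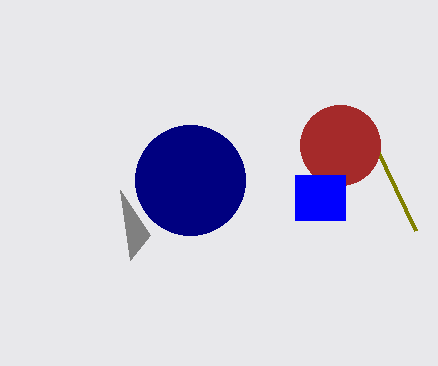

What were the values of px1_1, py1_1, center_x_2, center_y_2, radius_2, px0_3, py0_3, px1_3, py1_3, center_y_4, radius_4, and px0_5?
px1_1 = 415
py1_1 = 230
center_x_2 = 340
center_y_2 = 145
radius_2 = 40
px0_3 = 295
py0_3 = 175
px1_3 = 345
py1_3 = 220
center_y_4 = 180
radius_4 = 55
px0_5 = 150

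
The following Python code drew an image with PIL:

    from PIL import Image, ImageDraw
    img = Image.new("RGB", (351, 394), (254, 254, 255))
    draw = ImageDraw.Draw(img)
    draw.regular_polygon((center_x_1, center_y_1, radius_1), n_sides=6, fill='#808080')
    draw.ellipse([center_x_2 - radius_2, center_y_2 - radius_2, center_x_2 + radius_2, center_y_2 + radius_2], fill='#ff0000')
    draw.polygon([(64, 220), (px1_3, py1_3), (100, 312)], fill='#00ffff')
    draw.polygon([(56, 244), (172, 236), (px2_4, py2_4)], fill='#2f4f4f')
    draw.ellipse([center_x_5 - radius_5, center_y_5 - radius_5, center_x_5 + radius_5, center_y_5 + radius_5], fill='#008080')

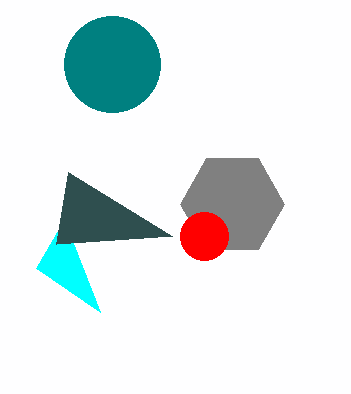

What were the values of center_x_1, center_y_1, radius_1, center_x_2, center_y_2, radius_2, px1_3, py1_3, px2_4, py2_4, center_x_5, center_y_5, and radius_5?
center_x_1 = 232
center_y_1 = 204
radius_1 = 52
center_x_2 = 204
center_y_2 = 236
radius_2 = 24
px1_3 = 36
py1_3 = 268
px2_4 = 68
py2_4 = 172
center_x_5 = 112
center_y_5 = 64
radius_5 = 48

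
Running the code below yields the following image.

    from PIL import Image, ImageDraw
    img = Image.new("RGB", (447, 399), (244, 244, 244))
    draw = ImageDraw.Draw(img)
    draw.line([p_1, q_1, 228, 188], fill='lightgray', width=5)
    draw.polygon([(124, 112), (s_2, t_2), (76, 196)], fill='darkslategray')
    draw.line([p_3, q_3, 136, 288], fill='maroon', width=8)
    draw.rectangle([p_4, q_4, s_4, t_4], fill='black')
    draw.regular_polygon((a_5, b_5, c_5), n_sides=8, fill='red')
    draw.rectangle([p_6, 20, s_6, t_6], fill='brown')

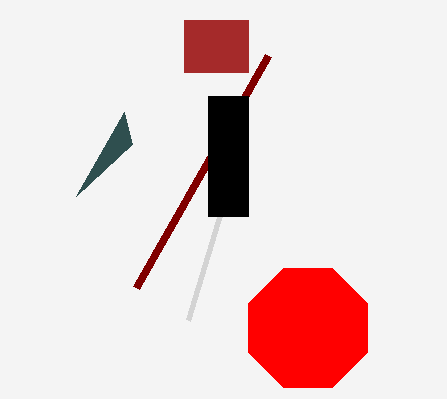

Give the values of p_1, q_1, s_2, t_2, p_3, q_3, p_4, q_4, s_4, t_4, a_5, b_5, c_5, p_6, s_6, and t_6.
p_1 = 188; q_1 = 320; s_2 = 132; t_2 = 144; p_3 = 268; q_3 = 56; p_4 = 208; q_4 = 96; s_4 = 248; t_4 = 216; a_5 = 308; b_5 = 328; c_5 = 64; p_6 = 184; s_6 = 248; t_6 = 72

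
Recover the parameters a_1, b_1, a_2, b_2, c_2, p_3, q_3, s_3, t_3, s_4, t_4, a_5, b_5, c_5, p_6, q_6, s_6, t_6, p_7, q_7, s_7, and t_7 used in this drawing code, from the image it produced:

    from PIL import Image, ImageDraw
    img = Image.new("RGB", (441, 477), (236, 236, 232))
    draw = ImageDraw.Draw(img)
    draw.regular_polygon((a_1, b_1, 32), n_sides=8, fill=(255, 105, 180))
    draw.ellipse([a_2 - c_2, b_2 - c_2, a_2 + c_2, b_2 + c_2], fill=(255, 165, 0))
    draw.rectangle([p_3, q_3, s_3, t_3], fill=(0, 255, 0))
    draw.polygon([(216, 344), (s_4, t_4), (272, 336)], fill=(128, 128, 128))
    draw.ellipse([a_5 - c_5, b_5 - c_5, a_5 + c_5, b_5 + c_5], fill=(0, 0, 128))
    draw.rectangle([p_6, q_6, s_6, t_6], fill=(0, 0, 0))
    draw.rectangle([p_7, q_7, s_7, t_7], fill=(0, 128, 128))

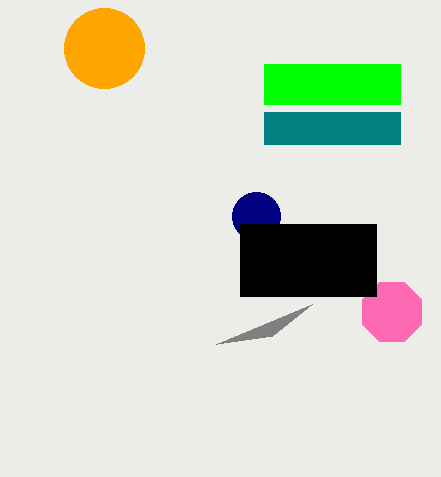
a_1 = 392
b_1 = 312
a_2 = 104
b_2 = 48
c_2 = 40
p_3 = 264
q_3 = 64
s_3 = 400
t_3 = 104
s_4 = 312
t_4 = 304
a_5 = 256
b_5 = 216
c_5 = 24
p_6 = 240
q_6 = 224
s_6 = 376
t_6 = 296
p_7 = 264
q_7 = 112
s_7 = 400
t_7 = 144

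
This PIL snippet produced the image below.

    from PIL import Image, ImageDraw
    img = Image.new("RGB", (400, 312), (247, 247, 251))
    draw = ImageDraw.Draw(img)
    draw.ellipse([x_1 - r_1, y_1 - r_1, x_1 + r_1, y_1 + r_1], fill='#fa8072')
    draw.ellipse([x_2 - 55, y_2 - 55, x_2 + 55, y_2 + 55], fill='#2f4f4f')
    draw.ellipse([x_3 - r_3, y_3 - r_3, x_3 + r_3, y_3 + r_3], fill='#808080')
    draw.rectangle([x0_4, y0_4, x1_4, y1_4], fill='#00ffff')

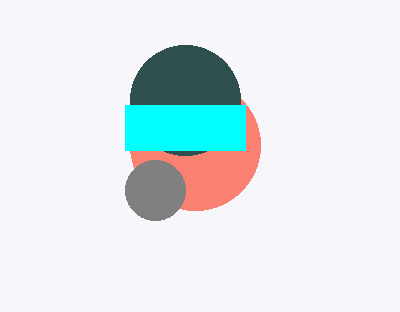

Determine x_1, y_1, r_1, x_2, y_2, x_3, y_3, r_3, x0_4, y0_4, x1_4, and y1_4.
x_1 = 195
y_1 = 145
r_1 = 65
x_2 = 185
y_2 = 100
x_3 = 155
y_3 = 190
r_3 = 30
x0_4 = 125
y0_4 = 105
x1_4 = 245
y1_4 = 150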